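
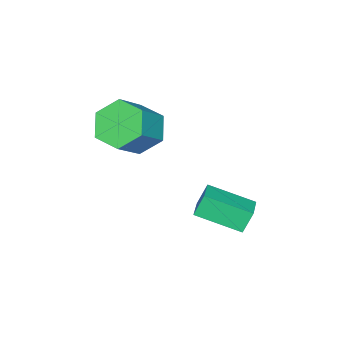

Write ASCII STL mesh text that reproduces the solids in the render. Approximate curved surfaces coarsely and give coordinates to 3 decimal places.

solid 
facet normal -0.853 -0.457 -0.250
outer loop
vertex -2.608 -0.877 -2.509
vertex -3.238 0.615 -3.086
vertex -2.267 -1.056 -3.344
endloop
endfacet
facet normal 0.367 -0.868 0.336
outer loop
vertex -1.482 -0.635 -3.114
vertex -2.608 -0.877 -2.509
vertex -2.267 -1.056 -3.344
endloop
endfacet
facet normal -0.853 -0.457 -0.250
outer loop
vertex -2.267 -1.056 -3.344
vertex -3.238 0.615 -3.086
vertex -2.897 0.436 -3.922
endloop
endfacet
facet normal 0.371 -0.195 -0.908
outer loop
vertex -2.897 0.436 -3.922
vertex -1.482 -0.635 -3.114
vertex -2.267 -1.056 -3.344
endloop
endfacet
facet normal -0.371 0.195 0.908
outer loop
vertex -2.608 -0.877 -2.509
vertex -2.453 1.036 -2.856
vertex -3.238 0.615 -3.086
endloop
endfacet
facet normal 0.367 -0.868 0.335
outer loop
vertex -1.823 -0.456 -2.278
vertex -2.608 -0.877 -2.509
vertex -1.482 -0.635 -3.114
endloop
endfacet
facet normal -0.372 0.195 0.908
outer loop
vertex -1.823 -0.456 -2.278
vertex -2.453 1.036 -2.856
vertex -2.608 -0.877 -2.509
endloop
endfacet
facet normal -0.367 0.868 -0.335
outer loop
vertex -3.238 0.615 -3.086
vertex -2.453 1.036 -2.856
vertex -2.897 0.436 -3.922
endloop
endfacet
facet normal 0.371 -0.194 -0.908
outer loop
vertex -2.112 0.857 -3.691
vertex -1.482 -0.635 -3.114
vertex -2.897 0.436 -3.922
endloop
endfacet
facet normal -0.367 0.868 -0.336
outer loop
vertex -2.897 0.436 -3.922
vertex -2.453 1.036 -2.856
vertex -2.112 0.857 -3.691
endloop
endfacet
facet normal 0.853 0.457 0.250
outer loop
vertex -2.112 0.857 -3.691
vertex -1.823 -0.456 -2.278
vertex -1.482 -0.635 -3.114
endloop
endfacet
facet normal 0.853 0.457 0.250
outer loop
vertex -2.453 1.036 -2.856
vertex -1.823 -0.456 -2.278
vertex -2.112 0.857 -3.691
endloop
endfacet
facet normal -0.731 0.008 -0.683
outer loop
vertex -1.252 -2.608 -0.839
vertex -1.845 -3.024 -0.209
vertex -1.79 -2.067 -0.257
endloop
endfacet
facet normal 0.390 0.826 -0.407
outer loop
vertex -1.252 -2.608 -0.839
vertex -1.79 -2.067 -0.257
vertex -0.141 -2.621 0.199
endloop
endfacet
facet normal 0.390 0.825 -0.408
outer loop
vertex -0.141 -2.621 0.199
vertex -1.79 -2.067 -0.257
vertex -0.679 -2.079 0.781
endloop
endfacet
facet normal 0.730 -0.008 0.683
outer loop
vertex -0.141 -2.621 0.199
vertex -0.679 -2.079 0.781
vertex -0.735 -3.036 0.829
endloop
endfacet
facet normal -0.731 0.008 -0.683
outer loop
vertex -1.79 -2.067 -0.257
vertex -1.845 -3.024 -0.209
vertex -2.383 -2.482 0.373
endloop
endfacet
facet normal -0.290 0.902 0.321
outer loop
vertex -1.79 -2.067 -0.257
vertex -2.383 -2.482 0.373
vertex -0.679 -2.079 0.781
endloop
endfacet
facet normal -0.290 0.901 0.322
outer loop
vertex -0.679 -2.079 0.781
vertex -2.383 -2.482 0.373
vertex -1.272 -2.495 1.411
endloop
endfacet
facet normal 0.731 -0.009 0.682
outer loop
vertex -0.679 -2.079 0.781
vertex -1.272 -2.495 1.411
vertex -0.735 -3.036 0.829
endloop
endfacet
facet normal -0.730 0.008 -0.683
outer loop
vertex -2.383 -2.482 0.373
vertex -1.845 -3.024 -0.209
vertex -2.439 -3.439 0.421
endloop
endfacet
facet normal -0.680 0.076 0.729
outer loop
vertex -2.383 -2.482 0.373
vertex -2.439 -3.439 0.421
vertex -1.272 -2.495 1.411
endloop
endfacet
facet normal -0.680 0.076 0.729
outer loop
vertex -1.272 -2.495 1.411
vertex -2.439 -3.439 0.421
vertex -1.328 -3.452 1.459
endloop
endfacet
facet normal 0.731 -0.009 0.682
outer loop
vertex -1.272 -2.495 1.411
vertex -1.328 -3.452 1.459
vertex -0.735 -3.036 0.829
endloop
endfacet
facet normal -0.730 0.008 -0.683
outer loop
vertex -2.439 -3.439 0.421
vertex -1.845 -3.024 -0.209
vertex -1.901 -3.981 -0.161
endloop
endfacet
facet normal -0.391 -0.825 0.408
outer loop
vertex -2.439 -3.439 0.421
vertex -1.901 -3.981 -0.161
vertex -1.328 -3.452 1.459
endloop
endfacet
facet normal -0.390 -0.826 0.408
outer loop
vertex -1.328 -3.452 1.459
vertex -1.901 -3.981 -0.161
vertex -0.79 -3.993 0.877
endloop
endfacet
facet normal 0.731 -0.008 0.683
outer loop
vertex -1.328 -3.452 1.459
vertex -0.79 -3.993 0.877
vertex -0.735 -3.036 0.829
endloop
endfacet
facet normal -0.731 0.009 -0.682
outer loop
vertex -1.901 -3.981 -0.161
vertex -1.845 -3.024 -0.209
vertex -1.308 -3.565 -0.791
endloop
endfacet
facet normal 0.291 -0.901 -0.322
outer loop
vertex -1.901 -3.981 -0.161
vertex -1.308 -3.565 -0.791
vertex -0.79 -3.993 0.877
endloop
endfacet
facet normal 0.290 -0.902 -0.321
outer loop
vertex -0.79 -3.993 0.877
vertex -1.308 -3.565 -0.791
vertex -0.197 -3.578 0.247
endloop
endfacet
facet normal 0.731 -0.008 0.683
outer loop
vertex -0.79 -3.993 0.877
vertex -0.197 -3.578 0.247
vertex -0.735 -3.036 0.829
endloop
endfacet
facet normal -0.731 0.009 -0.682
outer loop
vertex -1.308 -3.565 -0.791
vertex -1.845 -3.024 -0.209
vertex -1.252 -2.608 -0.839
endloop
endfacet
facet normal 0.680 -0.076 -0.729
outer loop
vertex -1.308 -3.565 -0.791
vertex -1.252 -2.608 -0.839
vertex -0.197 -3.578 0.247
endloop
endfacet
facet normal 0.680 -0.076 -0.729
outer loop
vertex -0.197 -3.578 0.247
vertex -1.252 -2.608 -0.839
vertex -0.141 -2.621 0.199
endloop
endfacet
facet normal 0.730 -0.008 0.683
outer loop
vertex -0.197 -3.578 0.247
vertex -0.141 -2.621 0.199
vertex -0.735 -3.036 0.829
endloop
endfacet

endsolid


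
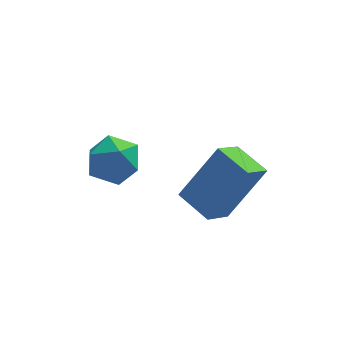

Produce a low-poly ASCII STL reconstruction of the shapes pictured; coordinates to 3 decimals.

solid 
facet normal 0.381 0.156 0.911
outer loop
vertex 0.632 3.622 0.13
vertex 0.842 2.799 0.183
vertex 1.394 3.359 -0.144
endloop
endfacet
facet normal 0.439 0.741 0.508
outer loop
vertex 0.632 3.622 0.13
vertex 1.394 3.359 -0.144
vertex 0.952 3.93 -0.596
endloop
endfacet
facet normal -0.216 0.929 0.299
outer loop
vertex 0.632 3.622 0.13
vertex 0.952 3.93 -0.596
vertex 0.128 3.723 -0.549
endloop
endfacet
facet normal -0.678 0.461 0.572
outer loop
vertex 0.632 3.622 0.13
vertex 0.128 3.723 -0.549
vertex 0.059 3.023 -0.067
endloop
endfacet
facet normal -0.309 -0.018 0.951
outer loop
vertex 0.632 3.622 0.13
vertex 0.059 3.023 -0.067
vertex 0.842 2.799 0.183
endloop
endfacet
facet normal 0.816 0.573 -0.074
outer loop
vertex 0.952 3.93 -0.596
vertex 1.394 3.359 -0.144
vertex 1.361 3.297 -0.993
endloop
endfacet
facet normal 0.724 -0.376 0.579
outer loop
vertex 1.394 3.359 -0.144
vertex 0.842 2.799 0.183
vertex 1.292 2.597 -0.511
endloop
endfacet
facet normal -0.393 -0.657 0.643
outer loop
vertex 0.842 2.799 0.183
vertex 0.059 3.023 -0.067
vertex 0.468 2.39 -0.464
endloop
endfacet
facet normal -0.993 0.118 0.030
outer loop
vertex 0.059 3.023 -0.067
vertex 0.128 3.723 -0.549
vertex 0.026 2.961 -0.916
endloop
endfacet
facet normal -0.244 0.877 -0.414
outer loop
vertex 0.128 3.723 -0.549
vertex 0.952 3.93 -0.596
vertex 0.578 3.521 -1.243
endloop
endfacet
facet normal 0.678 -0.461 -0.572
outer loop
vertex 0.788 2.698 -1.19
vertex 1.361 3.297 -0.993
vertex 1.292 2.597 -0.511
endloop
endfacet
facet normal 0.216 -0.929 -0.299
outer loop
vertex 0.788 2.698 -1.19
vertex 1.292 2.597 -0.511
vertex 0.468 2.39 -0.464
endloop
endfacet
facet normal -0.439 -0.741 -0.508
outer loop
vertex 0.788 2.698 -1.19
vertex 0.468 2.39 -0.464
vertex 0.026 2.961 -0.916
endloop
endfacet
facet normal -0.381 -0.156 -0.911
outer loop
vertex 0.788 2.698 -1.19
vertex 0.026 2.961 -0.916
vertex 0.578 3.521 -1.243
endloop
endfacet
facet normal 0.309 0.018 -0.951
outer loop
vertex 0.788 2.698 -1.19
vertex 0.578 3.521 -1.243
vertex 1.361 3.297 -0.993
endloop
endfacet
facet normal 0.993 -0.118 -0.030
outer loop
vertex 1.292 2.597 -0.511
vertex 1.361 3.297 -0.993
vertex 1.394 3.359 -0.144
endloop
endfacet
facet normal 0.244 -0.877 0.414
outer loop
vertex 0.468 2.39 -0.464
vertex 1.292 2.597 -0.511
vertex 0.842 2.799 0.183
endloop
endfacet
facet normal -0.816 -0.573 0.074
outer loop
vertex 0.026 2.961 -0.916
vertex 0.468 2.39 -0.464
vertex 0.059 3.023 -0.067
endloop
endfacet
facet normal -0.724 0.376 -0.579
outer loop
vertex 0.578 3.521 -1.243
vertex 0.026 2.961 -0.916
vertex 0.128 3.723 -0.549
endloop
endfacet
facet normal 0.393 0.657 -0.643
outer loop
vertex 1.361 3.297 -0.993
vertex 0.578 3.521 -1.243
vertex 0.952 3.93 -0.596
endloop
endfacet
facet normal -0.572 -0.182 -0.800
outer loop
vertex 2.732 -0.218 0.018
vertex 2.112 0.671 0.259
vertex 3.351 0.371 -0.558
endloop
endfacet
facet normal 0.559 -0.800 -0.217
outer loop
vertex 4.408 0.709 0.921
vertex 2.732 -0.218 0.018
vertex 3.351 0.371 -0.558
endloop
endfacet
facet normal -0.572 -0.184 -0.800
outer loop
vertex 3.351 0.371 -0.558
vertex 2.112 0.671 0.259
vertex 2.73 1.259 -0.318
endloop
endfacet
facet normal 0.600 0.571 -0.560
outer loop
vertex 2.73 1.259 -0.318
vertex 4.408 0.709 0.921
vertex 3.351 0.371 -0.558
endloop
endfacet
facet normal -0.601 -0.571 0.560
outer loop
vertex 2.732 -0.218 0.018
vertex 3.169 1.009 1.738
vertex 2.112 0.671 0.259
endloop
endfacet
facet normal 0.559 -0.800 -0.216
outer loop
vertex 3.79 0.121 1.498
vertex 2.732 -0.218 0.018
vertex 4.408 0.709 0.921
endloop
endfacet
facet normal -0.600 -0.571 0.560
outer loop
vertex 3.79 0.121 1.498
vertex 3.169 1.009 1.738
vertex 2.732 -0.218 0.018
endloop
endfacet
facet normal -0.559 0.800 0.217
outer loop
vertex 2.112 0.671 0.259
vertex 3.169 1.009 1.738
vertex 2.73 1.259 -0.318
endloop
endfacet
facet normal 0.601 0.571 -0.560
outer loop
vertex 3.788 1.598 1.162
vertex 4.408 0.709 0.921
vertex 2.73 1.259 -0.318
endloop
endfacet
facet normal -0.560 0.800 0.217
outer loop
vertex 2.73 1.259 -0.318
vertex 3.169 1.009 1.738
vertex 3.788 1.598 1.162
endloop
endfacet
facet normal 0.573 0.183 0.799
outer loop
vertex 3.788 1.598 1.162
vertex 3.79 0.121 1.498
vertex 4.408 0.709 0.921
endloop
endfacet
facet normal 0.571 0.183 0.800
outer loop
vertex 3.169 1.009 1.738
vertex 3.79 0.121 1.498
vertex 3.788 1.598 1.162
endloop
endfacet

endsolid


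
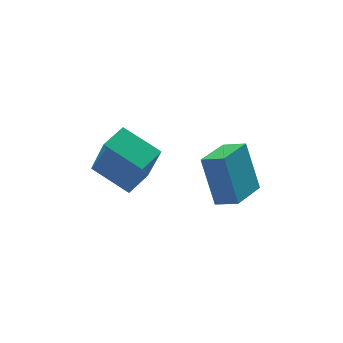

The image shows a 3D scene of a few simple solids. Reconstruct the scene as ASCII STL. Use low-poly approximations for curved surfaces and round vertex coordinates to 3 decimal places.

solid 
facet normal -0.785 -0.572 0.240
outer loop
vertex -1.078 -1.855 4.86
vertex -1.676 -1.196 4.474
vertex -0.945 -2.802 3.035
endloop
endfacet
facet normal 0.617 -0.679 0.398
outer loop
vertex 0.396 -1.824 2.626
vertex -1.078 -1.855 4.86
vertex -0.945 -2.802 3.035
endloop
endfacet
facet normal -0.785 -0.572 0.240
outer loop
vertex -0.945 -2.802 3.035
vertex -1.676 -1.196 4.474
vertex -1.543 -2.143 2.65
endloop
endfacet
facet normal 0.065 -0.459 -0.886
outer loop
vertex -1.543 -2.143 2.65
vertex 0.396 -1.824 2.626
vertex -0.945 -2.802 3.035
endloop
endfacet
facet normal -0.065 0.460 0.886
outer loop
vertex -1.078 -1.855 4.86
vertex -0.335 -0.218 4.065
vertex -1.676 -1.196 4.474
endloop
endfacet
facet normal 0.617 -0.679 0.398
outer loop
vertex 0.263 -0.877 4.45
vertex -1.078 -1.855 4.86
vertex 0.396 -1.824 2.626
endloop
endfacet
facet normal -0.064 0.459 0.886
outer loop
vertex 0.263 -0.877 4.45
vertex -0.335 -0.218 4.065
vertex -1.078 -1.855 4.86
endloop
endfacet
facet normal -0.617 0.679 -0.398
outer loop
vertex -1.676 -1.196 4.474
vertex -0.335 -0.218 4.065
vertex -1.543 -2.143 2.65
endloop
endfacet
facet normal 0.065 -0.460 -0.886
outer loop
vertex -0.202 -1.165 2.24
vertex 0.396 -1.824 2.626
vertex -1.543 -2.143 2.65
endloop
endfacet
facet normal -0.617 0.679 -0.397
outer loop
vertex -1.543 -2.143 2.65
vertex -0.335 -0.218 4.065
vertex -0.202 -1.165 2.24
endloop
endfacet
facet normal 0.785 0.572 -0.240
outer loop
vertex -0.202 -1.165 2.24
vertex 0.263 -0.877 4.45
vertex 0.396 -1.824 2.626
endloop
endfacet
facet normal 0.785 0.572 -0.240
outer loop
vertex -0.335 -0.218 4.065
vertex 0.263 -0.877 4.45
vertex -0.202 -1.165 2.24
endloop
endfacet
facet normal -0.521 0.772 0.364
outer loop
vertex -4.16 1.893 3.76
vertex -3.126 2.524 3.902
vertex -4.372 2.686 1.773
endloop
endfacet
facet normal -0.848 -0.517 -0.116
outer loop
vertex -3.434 1.296 1.118
vertex -4.16 1.893 3.76
vertex -4.372 2.686 1.773
endloop
endfacet
facet normal -0.521 0.772 0.364
outer loop
vertex -4.372 2.686 1.773
vertex -3.126 2.524 3.902
vertex -3.338 3.317 1.914
endloop
endfacet
facet normal -0.099 0.369 -0.924
outer loop
vertex -3.338 3.317 1.914
vertex -3.434 1.296 1.118
vertex -4.372 2.686 1.773
endloop
endfacet
facet normal 0.098 -0.369 0.924
outer loop
vertex -4.16 1.893 3.76
vertex -2.188 1.134 3.247
vertex -3.126 2.524 3.902
endloop
endfacet
facet normal -0.848 -0.518 -0.116
outer loop
vertex -3.222 0.503 3.106
vertex -4.16 1.893 3.76
vertex -3.434 1.296 1.118
endloop
endfacet
facet normal 0.099 -0.368 0.924
outer loop
vertex -3.222 0.503 3.106
vertex -2.188 1.134 3.247
vertex -4.16 1.893 3.76
endloop
endfacet
facet normal 0.848 0.517 0.116
outer loop
vertex -3.126 2.524 3.902
vertex -2.188 1.134 3.247
vertex -3.338 3.317 1.914
endloop
endfacet
facet normal -0.098 0.369 -0.924
outer loop
vertex -2.4 1.927 1.26
vertex -3.434 1.296 1.118
vertex -3.338 3.317 1.914
endloop
endfacet
facet normal 0.848 0.517 0.116
outer loop
vertex -3.338 3.317 1.914
vertex -2.188 1.134 3.247
vertex -2.4 1.927 1.26
endloop
endfacet
facet normal 0.521 -0.772 -0.364
outer loop
vertex -2.4 1.927 1.26
vertex -3.222 0.503 3.106
vertex -3.434 1.296 1.118
endloop
endfacet
facet normal 0.521 -0.772 -0.364
outer loop
vertex -2.188 1.134 3.247
vertex -3.222 0.503 3.106
vertex -2.4 1.927 1.26
endloop
endfacet

endsolid


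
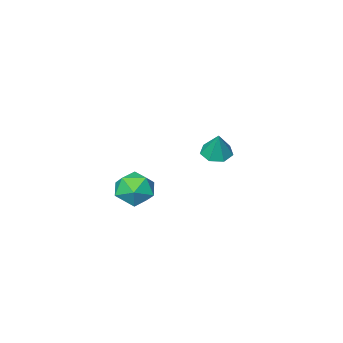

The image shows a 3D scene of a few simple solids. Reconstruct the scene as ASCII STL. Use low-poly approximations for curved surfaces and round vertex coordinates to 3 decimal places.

solid 
facet normal 0.231 0.945 -0.231
outer loop
vertex 3.316 3.53 1.198
vertex 2.378 3.932 1.904
vertex 3.505 3.777 2.399
endloop
endfacet
facet normal 0.813 0.532 -0.237
outer loop
vertex 3.316 3.53 1.198
vertex 3.505 3.777 2.399
vertex 4.015 2.769 1.885
endloop
endfacet
facet normal 0.705 0.008 -0.709
outer loop
vertex 3.316 3.53 1.198
vertex 4.015 2.769 1.885
vertex 3.203 2.301 1.072
endloop
endfacet
facet normal 0.057 0.097 -0.994
outer loop
vertex 3.316 3.53 1.198
vertex 3.203 2.301 1.072
vertex 2.191 3.019 1.084
endloop
endfacet
facet normal -0.236 0.676 -0.698
outer loop
vertex 3.316 3.53 1.198
vertex 2.191 3.019 1.084
vertex 2.378 3.932 1.904
endloop
endfacet
facet normal 0.881 0.238 0.409
outer loop
vertex 4.015 2.769 1.885
vertex 3.505 3.777 2.399
vertex 3.509 2.701 3.016
endloop
endfacet
facet normal -0.060 0.906 0.420
outer loop
vertex 3.505 3.777 2.399
vertex 2.378 3.932 1.904
vertex 2.497 3.419 3.028
endloop
endfacet
facet normal -0.816 0.470 -0.337
outer loop
vertex 2.378 3.932 1.904
vertex 2.191 3.019 1.084
vertex 1.685 2.951 2.215
endloop
endfacet
facet normal -0.342 -0.468 -0.815
outer loop
vertex 2.191 3.019 1.084
vertex 3.203 2.301 1.072
vertex 2.195 1.943 1.701
endloop
endfacet
facet normal 0.707 -0.612 -0.354
outer loop
vertex 3.203 2.301 1.072
vertex 4.015 2.769 1.885
vertex 3.322 1.788 2.196
endloop
endfacet
facet normal -0.057 -0.097 0.994
outer loop
vertex 2.384 2.19 2.902
vertex 3.509 2.701 3.016
vertex 2.497 3.419 3.028
endloop
endfacet
facet normal -0.705 -0.008 0.709
outer loop
vertex 2.384 2.19 2.902
vertex 2.497 3.419 3.028
vertex 1.685 2.951 2.215
endloop
endfacet
facet normal -0.813 -0.532 0.237
outer loop
vertex 2.384 2.19 2.902
vertex 1.685 2.951 2.215
vertex 2.195 1.943 1.701
endloop
endfacet
facet normal -0.231 -0.945 0.231
outer loop
vertex 2.384 2.19 2.902
vertex 2.195 1.943 1.701
vertex 3.322 1.788 2.196
endloop
endfacet
facet normal 0.236 -0.676 0.698
outer loop
vertex 2.384 2.19 2.902
vertex 3.322 1.788 2.196
vertex 3.509 2.701 3.016
endloop
endfacet
facet normal 0.342 0.468 0.815
outer loop
vertex 2.497 3.419 3.028
vertex 3.509 2.701 3.016
vertex 3.505 3.777 2.399
endloop
endfacet
facet normal -0.707 0.612 0.354
outer loop
vertex 1.685 2.951 2.215
vertex 2.497 3.419 3.028
vertex 2.378 3.932 1.904
endloop
endfacet
facet normal -0.881 -0.238 -0.409
outer loop
vertex 2.195 1.943 1.701
vertex 1.685 2.951 2.215
vertex 2.191 3.019 1.084
endloop
endfacet
facet normal 0.060 -0.906 -0.420
outer loop
vertex 3.322 1.788 2.196
vertex 2.195 1.943 1.701
vertex 3.203 2.301 1.072
endloop
endfacet
facet normal 0.816 -0.470 0.337
outer loop
vertex 3.509 2.701 3.016
vertex 3.322 1.788 2.196
vertex 4.015 2.769 1.885
endloop
endfacet
facet normal -0.177 -0.339 -0.924
outer loop
vertex -3.195 1.11 1.518
vertex -3.994 0.715 1.816
vertex -3.861 1.58 1.473
endloop
endfacet
facet normal 0.573 0.817 0.064
outer loop
vertex -3.195 1.11 1.518
vertex -3.861 1.58 1.473
vertex -3.686 1.305 3.424
endloop
endfacet
facet normal -0.178 -0.339 -0.924
outer loop
vertex -3.861 1.58 1.473
vertex -3.994 0.715 1.816
vertex -4.627 1.399 1.687
endloop
endfacet
facet normal -0.186 0.970 0.154
outer loop
vertex -3.861 1.58 1.473
vertex -4.627 1.399 1.687
vertex -3.686 1.305 3.424
endloop
endfacet
facet normal -0.178 -0.339 -0.924
outer loop
vertex -4.627 1.399 1.687
vertex -3.994 0.715 1.816
vertex -4.917 0.703 1.998
endloop
endfacet
facet normal -0.747 0.505 0.432
outer loop
vertex -4.627 1.399 1.687
vertex -4.917 0.703 1.998
vertex -3.686 1.305 3.424
endloop
endfacet
facet normal -0.178 -0.339 -0.924
outer loop
vertex -4.917 0.703 1.998
vertex -3.994 0.715 1.816
vertex -4.512 0.016 2.172
endloop
endfacet
facet normal -0.687 -0.230 0.690
outer loop
vertex -4.917 0.703 1.998
vertex -4.512 0.016 2.172
vertex -3.686 1.305 3.424
endloop
endfacet
facet normal -0.178 -0.339 -0.924
outer loop
vertex -4.512 0.016 2.172
vertex -3.994 0.715 1.816
vertex -3.718 -0.144 2.078
endloop
endfacet
facet normal -0.050 -0.679 0.732
outer loop
vertex -4.512 0.016 2.172
vertex -3.718 -0.144 2.078
vertex -3.686 1.305 3.424
endloop
endfacet
facet normal -0.177 -0.339 -0.924
outer loop
vertex -3.718 -0.144 2.078
vertex -3.994 0.715 1.816
vertex -3.132 0.343 1.787
endloop
endfacet
facet normal 0.682 -0.506 0.528
outer loop
vertex -3.718 -0.144 2.078
vertex -3.132 0.343 1.787
vertex -3.686 1.305 3.424
endloop
endfacet
facet normal -0.177 -0.339 -0.924
outer loop
vertex -3.132 0.343 1.787
vertex -3.994 0.715 1.816
vertex -3.195 1.11 1.518
endloop
endfacet
facet normal 0.960 0.160 0.231
outer loop
vertex -3.132 0.343 1.787
vertex -3.195 1.11 1.518
vertex -3.686 1.305 3.424
endloop
endfacet

endsolid


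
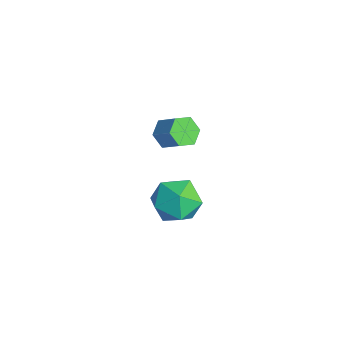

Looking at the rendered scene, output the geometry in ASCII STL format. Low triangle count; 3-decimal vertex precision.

solid 
facet normal -0.697 -0.373 -0.612
outer loop
vertex -3.778 -0.152 -3.064
vertex -4.124 -0.421 -2.506
vertex -4.274 0.234 -2.734
endloop
endfacet
facet normal 0.159 0.752 -0.640
outer loop
vertex -3.778 -0.152 -3.064
vertex -4.274 0.234 -2.734
vertex -2.99 0.271 -2.372
endloop
endfacet
facet normal 0.159 0.752 -0.640
outer loop
vertex -2.99 0.271 -2.372
vertex -4.274 0.234 -2.734
vertex -3.487 0.656 -2.043
endloop
endfacet
facet normal 0.696 0.375 0.613
outer loop
vertex -2.99 0.271 -2.372
vertex -3.487 0.656 -2.043
vertex -3.336 0.001 -1.814
endloop
endfacet
facet normal -0.697 -0.373 -0.613
outer loop
vertex -4.274 0.234 -2.734
vertex -4.124 -0.421 -2.506
vertex -4.62 -0.036 -2.176
endloop
endfacet
facet normal -0.527 0.846 0.083
outer loop
vertex -4.274 0.234 -2.734
vertex -4.62 -0.036 -2.176
vertex -3.487 0.656 -2.043
endloop
endfacet
facet normal -0.526 0.846 0.081
outer loop
vertex -3.487 0.656 -2.043
vertex -4.62 -0.036 -2.176
vertex -3.833 0.387 -1.484
endloop
endfacet
facet normal 0.697 0.374 0.612
outer loop
vertex -3.487 0.656 -2.043
vertex -3.833 0.387 -1.484
vertex -3.336 0.001 -1.814
endloop
endfacet
facet normal -0.697 -0.373 -0.613
outer loop
vertex -4.62 -0.036 -2.176
vertex -4.124 -0.421 -2.506
vertex -4.47 -0.691 -1.948
endloop
endfacet
facet normal -0.685 0.094 0.722
outer loop
vertex -4.62 -0.036 -2.176
vertex -4.47 -0.691 -1.948
vertex -3.833 0.387 -1.484
endloop
endfacet
facet normal -0.685 0.094 0.723
outer loop
vertex -3.833 0.387 -1.484
vertex -4.47 -0.691 -1.948
vertex -3.682 -0.268 -1.256
endloop
endfacet
facet normal 0.697 0.374 0.612
outer loop
vertex -3.833 0.387 -1.484
vertex -3.682 -0.268 -1.256
vertex -3.336 0.001 -1.814
endloop
endfacet
facet normal -0.696 -0.375 -0.613
outer loop
vertex -4.47 -0.691 -1.948
vertex -4.124 -0.421 -2.506
vertex -3.973 -1.076 -2.277
endloop
endfacet
facet normal -0.159 -0.752 0.640
outer loop
vertex -4.47 -0.691 -1.948
vertex -3.973 -1.076 -2.277
vertex -3.682 -0.268 -1.256
endloop
endfacet
facet normal -0.159 -0.752 0.640
outer loop
vertex -3.682 -0.268 -1.256
vertex -3.973 -1.076 -2.277
vertex -3.186 -0.654 -1.586
endloop
endfacet
facet normal 0.697 0.373 0.612
outer loop
vertex -3.682 -0.268 -1.256
vertex -3.186 -0.654 -1.586
vertex -3.336 0.001 -1.814
endloop
endfacet
facet normal -0.697 -0.374 -0.612
outer loop
vertex -3.973 -1.076 -2.277
vertex -4.124 -0.421 -2.506
vertex -3.627 -0.807 -2.836
endloop
endfacet
facet normal 0.526 -0.847 -0.082
outer loop
vertex -3.973 -1.076 -2.277
vertex -3.627 -0.807 -2.836
vertex -3.186 -0.654 -1.586
endloop
endfacet
facet normal 0.527 -0.846 -0.082
outer loop
vertex -3.186 -0.654 -1.586
vertex -3.627 -0.807 -2.836
vertex -2.84 -0.384 -2.144
endloop
endfacet
facet normal 0.697 0.373 0.613
outer loop
vertex -3.186 -0.654 -1.586
vertex -2.84 -0.384 -2.144
vertex -3.336 0.001 -1.814
endloop
endfacet
facet normal -0.697 -0.374 -0.612
outer loop
vertex -3.627 -0.807 -2.836
vertex -4.124 -0.421 -2.506
vertex -3.778 -0.152 -3.064
endloop
endfacet
facet normal 0.685 -0.093 -0.722
outer loop
vertex -3.627 -0.807 -2.836
vertex -3.778 -0.152 -3.064
vertex -2.84 -0.384 -2.144
endloop
endfacet
facet normal 0.685 -0.095 -0.722
outer loop
vertex -2.84 -0.384 -2.144
vertex -3.778 -0.152 -3.064
vertex -2.99 0.271 -2.372
endloop
endfacet
facet normal 0.697 0.373 0.613
outer loop
vertex -2.84 -0.384 -2.144
vertex -2.99 0.271 -2.372
vertex -3.336 0.001 -1.814
endloop
endfacet
facet normal -0.837 -0.451 0.309
outer loop
vertex -0.438 -1.447 -1.775
vertex -0.061 -2.38 -2.116
vertex 0.134 -2.06 -1.122
endloop
endfacet
facet normal -0.689 0.118 0.715
outer loop
vertex -0.438 -1.447 -1.775
vertex 0.134 -2.06 -1.122
vertex 0.294 -1.01 -1.141
endloop
endfacet
facet normal -0.663 0.690 0.290
outer loop
vertex -0.438 -1.447 -1.775
vertex 0.294 -1.01 -1.141
vertex 0.197 -0.681 -2.147
endloop
endfacet
facet normal -0.795 0.475 -0.378
outer loop
vertex -0.438 -1.447 -1.775
vertex 0.197 -0.681 -2.147
vertex -0.023 -1.528 -2.749
endloop
endfacet
facet normal -0.902 -0.231 -0.365
outer loop
vertex -0.438 -1.447 -1.775
vertex -0.023 -1.528 -2.749
vertex -0.061 -2.38 -2.116
endloop
endfacet
facet normal -0.041 0.024 0.999
outer loop
vertex 0.294 -1.01 -1.141
vertex 0.134 -2.06 -1.122
vertex 1.123 -1.672 -1.091
endloop
endfacet
facet normal -0.280 -0.896 0.344
outer loop
vertex 0.134 -2.06 -1.122
vertex -0.061 -2.38 -2.116
vertex 0.903 -2.519 -1.693
endloop
endfacet
facet normal -0.385 -0.539 -0.749
outer loop
vertex -0.061 -2.38 -2.116
vertex -0.023 -1.528 -2.749
vertex 0.806 -2.19 -2.699
endloop
endfacet
facet normal -0.212 0.602 -0.770
outer loop
vertex -0.023 -1.528 -2.749
vertex 0.197 -0.681 -2.147
vertex 0.966 -1.14 -2.718
endloop
endfacet
facet normal 0.001 0.950 0.311
outer loop
vertex 0.197 -0.681 -2.147
vertex 0.294 -1.01 -1.141
vertex 1.161 -0.82 -1.724
endloop
endfacet
facet normal 0.795 -0.475 0.378
outer loop
vertex 1.538 -1.753 -2.065
vertex 1.123 -1.672 -1.091
vertex 0.903 -2.519 -1.693
endloop
endfacet
facet normal 0.663 -0.690 -0.290
outer loop
vertex 1.538 -1.753 -2.065
vertex 0.903 -2.519 -1.693
vertex 0.806 -2.19 -2.699
endloop
endfacet
facet normal 0.689 -0.118 -0.715
outer loop
vertex 1.538 -1.753 -2.065
vertex 0.806 -2.19 -2.699
vertex 0.966 -1.14 -2.718
endloop
endfacet
facet normal 0.837 0.451 -0.309
outer loop
vertex 1.538 -1.753 -2.065
vertex 0.966 -1.14 -2.718
vertex 1.161 -0.82 -1.724
endloop
endfacet
facet normal 0.902 0.231 0.365
outer loop
vertex 1.538 -1.753 -2.065
vertex 1.161 -0.82 -1.724
vertex 1.123 -1.672 -1.091
endloop
endfacet
facet normal 0.212 -0.602 0.770
outer loop
vertex 0.903 -2.519 -1.693
vertex 1.123 -1.672 -1.091
vertex 0.134 -2.06 -1.122
endloop
endfacet
facet normal -0.001 -0.950 -0.311
outer loop
vertex 0.806 -2.19 -2.699
vertex 0.903 -2.519 -1.693
vertex -0.061 -2.38 -2.116
endloop
endfacet
facet normal 0.041 -0.024 -0.999
outer loop
vertex 0.966 -1.14 -2.718
vertex 0.806 -2.19 -2.699
vertex -0.023 -1.528 -2.749
endloop
endfacet
facet normal 0.280 0.896 -0.344
outer loop
vertex 1.161 -0.82 -1.724
vertex 0.966 -1.14 -2.718
vertex 0.197 -0.681 -2.147
endloop
endfacet
facet normal 0.385 0.539 0.749
outer loop
vertex 1.123 -1.672 -1.091
vertex 1.161 -0.82 -1.724
vertex 0.294 -1.01 -1.141
endloop
endfacet

endsolid


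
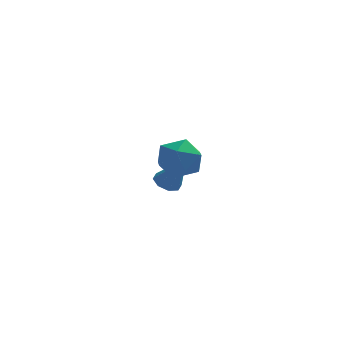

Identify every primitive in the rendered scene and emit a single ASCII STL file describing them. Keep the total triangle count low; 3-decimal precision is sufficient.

solid 
facet normal -0.430 0.253 -0.866
outer loop
vertex -1.092 3.544 -4.209
vertex -1.73 3.394 -3.936
vertex -1.322 3.974 -3.969
endloop
endfacet
facet normal 0.892 0.450 0.049
outer loop
vertex -1.092 3.544 -4.209
vertex -1.322 3.974 -3.969
vertex -0.87 2.886 -2.204
endloop
endfacet
facet normal -0.430 0.253 -0.866
outer loop
vertex -1.322 3.974 -3.969
vertex -1.73 3.394 -3.936
vertex -1.79 4.065 -3.71
endloop
endfacet
facet normal 0.387 0.826 0.410
outer loop
vertex -1.322 3.974 -3.969
vertex -1.79 4.065 -3.71
vertex -0.87 2.886 -2.204
endloop
endfacet
facet normal -0.430 0.253 -0.867
outer loop
vertex -1.79 4.065 -3.71
vertex -1.73 3.394 -3.936
vertex -2.224 3.763 -3.583
endloop
endfacet
facet normal -0.267 0.673 0.690
outer loop
vertex -1.79 4.065 -3.71
vertex -2.224 3.763 -3.583
vertex -0.87 2.886 -2.204
endloop
endfacet
facet normal -0.430 0.253 -0.867
outer loop
vertex -2.224 3.763 -3.583
vertex -1.73 3.394 -3.936
vertex -2.368 3.245 -3.663
endloop
endfacet
facet normal -0.686 0.079 0.724
outer loop
vertex -2.224 3.763 -3.583
vertex -2.368 3.245 -3.663
vertex -0.87 2.886 -2.204
endloop
endfacet
facet normal -0.430 0.254 -0.866
outer loop
vertex -2.368 3.245 -3.663
vertex -1.73 3.394 -3.936
vertex -2.139 2.815 -3.903
endloop
endfacet
facet normal -0.624 -0.607 0.492
outer loop
vertex -2.368 3.245 -3.663
vertex -2.139 2.815 -3.903
vertex -0.87 2.886 -2.204
endloop
endfacet
facet normal -0.431 0.255 -0.866
outer loop
vertex -2.139 2.815 -3.903
vertex -1.73 3.394 -3.936
vertex -1.67 2.724 -4.163
endloop
endfacet
facet normal -0.119 -0.984 0.130
outer loop
vertex -2.139 2.815 -3.903
vertex -1.67 2.724 -4.163
vertex -0.87 2.886 -2.204
endloop
endfacet
facet normal -0.430 0.255 -0.866
outer loop
vertex -1.67 2.724 -4.163
vertex -1.73 3.394 -3.936
vertex -1.237 3.026 -4.289
endloop
endfacet
facet normal 0.536 -0.831 -0.150
outer loop
vertex -1.67 2.724 -4.163
vertex -1.237 3.026 -4.289
vertex -0.87 2.886 -2.204
endloop
endfacet
facet normal -0.430 0.254 -0.866
outer loop
vertex -1.237 3.026 -4.289
vertex -1.73 3.394 -3.936
vertex -1.092 3.544 -4.209
endloop
endfacet
facet normal 0.954 -0.239 -0.184
outer loop
vertex -1.237 3.026 -4.289
vertex -1.092 3.544 -4.209
vertex -0.87 2.886 -2.204
endloop
endfacet
facet normal 0.293 0.941 -0.170
outer loop
vertex -1.075 -1.379 -0.609
vertex -1.398 -1.093 0.419
vertex -0.357 -1.45 0.24
endloop
endfacet
facet normal 0.690 0.479 -0.543
outer loop
vertex -1.075 -1.379 -0.609
vertex -0.357 -1.45 0.24
vertex -0.396 -2.26 -0.524
endloop
endfacet
facet normal 0.253 0.102 -0.962
outer loop
vertex -1.075 -1.379 -0.609
vertex -0.396 -2.26 -0.524
vertex -1.462 -2.404 -0.819
endloop
endfacet
facet normal -0.415 0.330 -0.848
outer loop
vertex -1.075 -1.379 -0.609
vertex -1.462 -2.404 -0.819
vertex -2.08 -1.683 -0.236
endloop
endfacet
facet normal -0.390 0.848 -0.358
outer loop
vertex -1.075 -1.379 -0.609
vertex -2.08 -1.683 -0.236
vertex -1.398 -1.093 0.419
endloop
endfacet
facet normal 0.996 0.029 -0.082
outer loop
vertex -0.396 -2.26 -0.524
vertex -0.357 -1.45 0.24
vertex -0.3 -2.517 0.556
endloop
endfacet
facet normal 0.356 0.776 0.521
outer loop
vertex -0.357 -1.45 0.24
vertex -1.398 -1.093 0.419
vertex -0.918 -1.796 1.139
endloop
endfacet
facet normal -0.749 0.626 0.216
outer loop
vertex -1.398 -1.093 0.419
vertex -2.08 -1.683 -0.236
vertex -1.984 -1.94 0.844
endloop
endfacet
facet normal -0.790 -0.212 -0.575
outer loop
vertex -2.08 -1.683 -0.236
vertex -1.462 -2.404 -0.819
vertex -2.023 -2.75 0.08
endloop
endfacet
facet normal 0.289 -0.582 -0.760
outer loop
vertex -1.462 -2.404 -0.819
vertex -0.396 -2.26 -0.524
vertex -0.982 -3.107 -0.099
endloop
endfacet
facet normal 0.415 -0.330 0.848
outer loop
vertex -1.305 -2.821 0.929
vertex -0.3 -2.517 0.556
vertex -0.918 -1.796 1.139
endloop
endfacet
facet normal -0.253 -0.102 0.962
outer loop
vertex -1.305 -2.821 0.929
vertex -0.918 -1.796 1.139
vertex -1.984 -1.94 0.844
endloop
endfacet
facet normal -0.690 -0.479 0.543
outer loop
vertex -1.305 -2.821 0.929
vertex -1.984 -1.94 0.844
vertex -2.023 -2.75 0.08
endloop
endfacet
facet normal -0.293 -0.941 0.170
outer loop
vertex -1.305 -2.821 0.929
vertex -2.023 -2.75 0.08
vertex -0.982 -3.107 -0.099
endloop
endfacet
facet normal 0.390 -0.848 0.358
outer loop
vertex -1.305 -2.821 0.929
vertex -0.982 -3.107 -0.099
vertex -0.3 -2.517 0.556
endloop
endfacet
facet normal 0.790 0.212 0.575
outer loop
vertex -0.918 -1.796 1.139
vertex -0.3 -2.517 0.556
vertex -0.357 -1.45 0.24
endloop
endfacet
facet normal -0.289 0.582 0.760
outer loop
vertex -1.984 -1.94 0.844
vertex -0.918 -1.796 1.139
vertex -1.398 -1.093 0.419
endloop
endfacet
facet normal -0.996 -0.029 0.082
outer loop
vertex -2.023 -2.75 0.08
vertex -1.984 -1.94 0.844
vertex -2.08 -1.683 -0.236
endloop
endfacet
facet normal -0.356 -0.776 -0.521
outer loop
vertex -0.982 -3.107 -0.099
vertex -2.023 -2.75 0.08
vertex -1.462 -2.404 -0.819
endloop
endfacet
facet normal 0.749 -0.626 -0.216
outer loop
vertex -0.3 -2.517 0.556
vertex -0.982 -3.107 -0.099
vertex -0.396 -2.26 -0.524
endloop
endfacet

endsolid


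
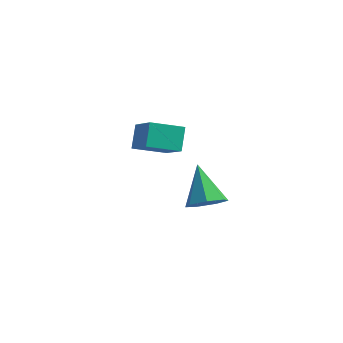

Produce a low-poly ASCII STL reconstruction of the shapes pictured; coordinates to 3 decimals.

solid 
facet normal -0.707 0.452 -0.544
outer loop
vertex 2.315 -1.152 2.853
vertex 3.031 -0.428 2.524
vertex 2.512 -1.652 2.181
endloop
endfacet
facet normal -0.669 -0.677 0.308
outer loop
vertex 3.389 -2.212 2.856
vertex 2.315 -1.152 2.853
vertex 2.512 -1.652 2.181
endloop
endfacet
facet normal -0.707 0.452 -0.544
outer loop
vertex 2.512 -1.652 2.181
vertex 3.031 -0.428 2.524
vertex 3.228 -0.928 1.853
endloop
endfacet
facet normal 0.230 -0.581 -0.781
outer loop
vertex 3.228 -0.928 1.853
vertex 3.389 -2.212 2.856
vertex 2.512 -1.652 2.181
endloop
endfacet
facet normal -0.229 0.582 0.781
outer loop
vertex 2.315 -1.152 2.853
vertex 3.908 -0.988 3.199
vertex 3.031 -0.428 2.524
endloop
endfacet
facet normal -0.669 -0.677 0.308
outer loop
vertex 3.192 -1.712 3.527
vertex 2.315 -1.152 2.853
vertex 3.389 -2.212 2.856
endloop
endfacet
facet normal -0.229 0.581 0.781
outer loop
vertex 3.192 -1.712 3.527
vertex 3.908 -0.988 3.199
vertex 2.315 -1.152 2.853
endloop
endfacet
facet normal 0.669 0.677 -0.308
outer loop
vertex 3.031 -0.428 2.524
vertex 3.908 -0.988 3.199
vertex 3.228 -0.928 1.853
endloop
endfacet
facet normal 0.229 -0.581 -0.781
outer loop
vertex 4.105 -1.488 2.527
vertex 3.389 -2.212 2.856
vertex 3.228 -0.928 1.853
endloop
endfacet
facet normal 0.669 0.677 -0.308
outer loop
vertex 3.228 -0.928 1.853
vertex 3.908 -0.988 3.199
vertex 4.105 -1.488 2.527
endloop
endfacet
facet normal 0.707 -0.452 0.544
outer loop
vertex 4.105 -1.488 2.527
vertex 3.192 -1.712 3.527
vertex 3.389 -2.212 2.856
endloop
endfacet
facet normal 0.707 -0.453 0.544
outer loop
vertex 3.908 -0.988 3.199
vertex 3.192 -1.712 3.527
vertex 4.105 -1.488 2.527
endloop
endfacet
facet normal 0.504 -0.435 -0.746
outer loop
vertex 4.03 0.003 -0.478
vertex 3.763 0.438 -0.912
vertex 4.331 0.493 -0.56
endloop
endfacet
facet normal 0.449 -0.128 0.884
outer loop
vertex 4.03 0.003 -0.478
vertex 4.331 0.493 -0.56
vertex 3.017 1.082 0.192
endloop
endfacet
facet normal 0.504 -0.435 -0.746
outer loop
vertex 4.331 0.493 -0.56
vertex 3.763 0.438 -0.912
vertex 4.205 0.942 -0.907
endloop
endfacet
facet normal 0.583 0.593 0.555
outer loop
vertex 4.331 0.493 -0.56
vertex 4.205 0.942 -0.907
vertex 3.017 1.082 0.192
endloop
endfacet
facet normal 0.505 -0.435 -0.746
outer loop
vertex 4.205 0.942 -0.907
vertex 3.763 0.438 -0.912
vertex 3.746 1.011 -1.258
endloop
endfacet
facet normal 0.134 0.991 0.019
outer loop
vertex 4.205 0.942 -0.907
vertex 3.746 1.011 -1.258
vertex 3.017 1.082 0.192
endloop
endfacet
facet normal 0.505 -0.435 -0.746
outer loop
vertex 3.746 1.011 -1.258
vertex 3.763 0.438 -0.912
vertex 3.301 0.649 -1.348
endloop
endfacet
facet normal -0.559 0.766 -0.318
outer loop
vertex 3.746 1.011 -1.258
vertex 3.301 0.649 -1.348
vertex 3.017 1.082 0.192
endloop
endfacet
facet normal 0.505 -0.435 -0.746
outer loop
vertex 3.301 0.649 -1.348
vertex 3.763 0.438 -0.912
vertex 3.204 0.128 -1.11
endloop
endfacet
facet normal -0.975 0.088 -0.205
outer loop
vertex 3.301 0.649 -1.348
vertex 3.204 0.128 -1.11
vertex 3.017 1.082 0.192
endloop
endfacet
facet normal 0.505 -0.435 -0.745
outer loop
vertex 3.204 0.128 -1.11
vertex 3.763 0.438 -0.912
vertex 3.528 -0.16 -0.722
endloop
endfacet
facet normal -0.801 -0.532 0.274
outer loop
vertex 3.204 0.128 -1.11
vertex 3.528 -0.16 -0.722
vertex 3.017 1.082 0.192
endloop
endfacet
facet normal 0.504 -0.435 -0.746
outer loop
vertex 3.528 -0.16 -0.722
vertex 3.763 0.438 -0.912
vertex 4.03 0.003 -0.478
endloop
endfacet
facet normal -0.166 -0.628 0.760
outer loop
vertex 3.528 -0.16 -0.722
vertex 4.03 0.003 -0.478
vertex 3.017 1.082 0.192
endloop
endfacet

endsolid


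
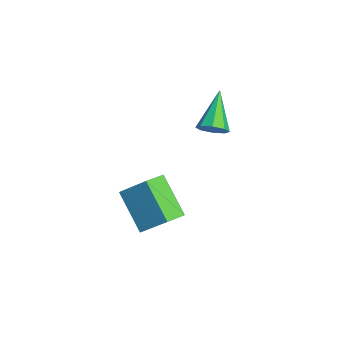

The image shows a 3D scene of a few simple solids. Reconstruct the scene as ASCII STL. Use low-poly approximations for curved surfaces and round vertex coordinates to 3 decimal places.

solid 
facet normal -0.578 0.751 -0.319
outer loop
vertex 1.888 -1.379 -0.117
vertex 2.538 -0.329 1.178
vertex 3.452 -0.733 -1.426
endloop
endfacet
facet normal -0.363 -0.587 -0.723
outer loop
vertex 4.082 -1.551 -1.078
vertex 1.888 -1.379 -0.117
vertex 3.452 -0.733 -1.426
endloop
endfacet
facet normal -0.578 0.751 -0.319
outer loop
vertex 3.452 -0.733 -1.426
vertex 2.538 -0.329 1.178
vertex 4.102 0.318 -0.131
endloop
endfacet
facet normal 0.731 0.302 -0.612
outer loop
vertex 4.102 0.318 -0.131
vertex 4.082 -1.551 -1.078
vertex 3.452 -0.733 -1.426
endloop
endfacet
facet normal -0.731 -0.302 0.612
outer loop
vertex 1.888 -1.379 -0.117
vertex 3.168 -1.147 1.526
vertex 2.538 -0.329 1.178
endloop
endfacet
facet normal -0.363 -0.587 -0.724
outer loop
vertex 2.518 -2.198 0.231
vertex 1.888 -1.379 -0.117
vertex 4.082 -1.551 -1.078
endloop
endfacet
facet normal -0.731 -0.302 0.612
outer loop
vertex 2.518 -2.198 0.231
vertex 3.168 -1.147 1.526
vertex 1.888 -1.379 -0.117
endloop
endfacet
facet normal 0.363 0.587 0.724
outer loop
vertex 2.538 -0.329 1.178
vertex 3.168 -1.147 1.526
vertex 4.102 0.318 -0.131
endloop
endfacet
facet normal 0.731 0.302 -0.612
outer loop
vertex 4.732 -0.501 0.217
vertex 4.082 -1.551 -1.078
vertex 4.102 0.318 -0.131
endloop
endfacet
facet normal 0.363 0.587 0.724
outer loop
vertex 4.102 0.318 -0.131
vertex 3.168 -1.147 1.526
vertex 4.732 -0.501 0.217
endloop
endfacet
facet normal 0.578 -0.751 0.319
outer loop
vertex 4.732 -0.501 0.217
vertex 2.518 -2.198 0.231
vertex 4.082 -1.551 -1.078
endloop
endfacet
facet normal 0.578 -0.751 0.320
outer loop
vertex 3.168 -1.147 1.526
vertex 2.518 -2.198 0.231
vertex 4.732 -0.501 0.217
endloop
endfacet
facet normal 0.788 -0.286 -0.545
outer loop
vertex -0.305 2.777 1.06
vertex -0.749 2.328 0.654
vertex -0.526 3.043 0.601
endloop
endfacet
facet normal 0.211 0.886 0.412
outer loop
vertex -0.305 2.777 1.06
vertex -0.526 3.043 0.601
vertex -2.411 2.932 1.806
endloop
endfacet
facet normal 0.787 -0.286 -0.546
outer loop
vertex -0.526 3.043 0.601
vertex -0.749 2.328 0.654
vertex -0.878 2.89 0.174
endloop
endfacet
facet normal -0.182 0.964 -0.196
outer loop
vertex -0.526 3.043 0.601
vertex -0.878 2.89 0.174
vertex -2.411 2.932 1.806
endloop
endfacet
facet normal 0.788 -0.286 -0.546
outer loop
vertex -0.878 2.89 0.174
vertex -0.749 2.328 0.654
vertex -1.154 2.408 0.028
endloop
endfacet
facet normal -0.612 0.529 -0.588
outer loop
vertex -0.878 2.89 0.174
vertex -1.154 2.408 0.028
vertex -2.411 2.932 1.806
endloop
endfacet
facet normal 0.787 -0.287 -0.546
outer loop
vertex -1.154 2.408 0.028
vertex -0.749 2.328 0.654
vertex -1.193 1.88 0.249
endloop
endfacet
facet normal -0.828 -0.164 -0.537
outer loop
vertex -1.154 2.408 0.028
vertex -1.193 1.88 0.249
vertex -2.411 2.932 1.806
endloop
endfacet
facet normal 0.787 -0.286 -0.546
outer loop
vertex -1.193 1.88 0.249
vertex -0.749 2.328 0.654
vertex -0.972 1.614 0.707
endloop
endfacet
facet normal -0.703 -0.708 -0.072
outer loop
vertex -1.193 1.88 0.249
vertex -0.972 1.614 0.707
vertex -2.411 2.932 1.806
endloop
endfacet
facet normal 0.788 -0.287 -0.545
outer loop
vertex -0.972 1.614 0.707
vertex -0.749 2.328 0.654
vertex -0.62 1.767 1.135
endloop
endfacet
facet normal -0.310 -0.785 0.536
outer loop
vertex -0.972 1.614 0.707
vertex -0.62 1.767 1.135
vertex -2.411 2.932 1.806
endloop
endfacet
facet normal 0.787 -0.287 -0.546
outer loop
vertex -0.62 1.767 1.135
vertex -0.749 2.328 0.654
vertex -0.344 2.249 1.28
endloop
endfacet
facet normal 0.121 -0.349 0.929
outer loop
vertex -0.62 1.767 1.135
vertex -0.344 2.249 1.28
vertex -2.411 2.932 1.806
endloop
endfacet
facet normal 0.788 -0.286 -0.546
outer loop
vertex -0.344 2.249 1.28
vertex -0.749 2.328 0.654
vertex -0.305 2.777 1.06
endloop
endfacet
facet normal 0.336 0.341 0.878
outer loop
vertex -0.344 2.249 1.28
vertex -0.305 2.777 1.06
vertex -2.411 2.932 1.806
endloop
endfacet

endsolid


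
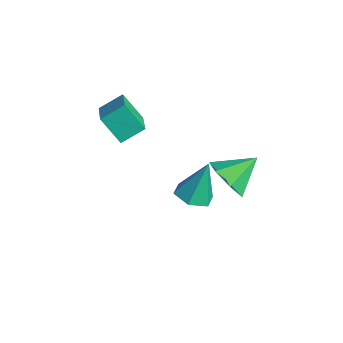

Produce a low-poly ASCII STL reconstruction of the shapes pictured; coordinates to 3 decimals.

solid 
facet normal -0.072 -0.853 -0.517
outer loop
vertex 1.83 -0.62 -1.196
vertex 1.383 -1.079 -0.376
vertex 0.93 -0.566 -1.159
endloop
endfacet
facet normal 0.034 0.883 -0.469
outer loop
vertex 1.83 -0.62 -1.196
vertex 0.93 -0.566 -1.159
vertex 1.497 0.259 0.436
endloop
endfacet
facet normal -0.071 -0.853 -0.517
outer loop
vertex 0.93 -0.566 -1.159
vertex 1.383 -1.079 -0.376
vertex 0.371 -0.899 -0.533
endloop
endfacet
facet normal -0.635 0.755 -0.165
outer loop
vertex 0.93 -0.566 -1.159
vertex 0.371 -0.899 -0.533
vertex 1.497 0.259 0.436
endloop
endfacet
facet normal -0.072 -0.853 -0.517
outer loop
vertex 0.371 -0.899 -0.533
vertex 1.383 -1.079 -0.376
vertex 0.575 -1.367 0.211
endloop
endfacet
facet normal -0.797 0.388 0.463
outer loop
vertex 0.371 -0.899 -0.533
vertex 0.575 -1.367 0.211
vertex 1.497 0.259 0.436
endloop
endfacet
facet normal -0.073 -0.852 -0.518
outer loop
vertex 0.575 -1.367 0.211
vertex 1.383 -1.079 -0.376
vertex 1.387 -1.619 0.512
endloop
endfacet
facet normal -0.331 0.058 0.942
outer loop
vertex 0.575 -1.367 0.211
vertex 1.387 -1.619 0.512
vertex 1.497 0.259 0.436
endloop
endfacet
facet normal -0.072 -0.852 -0.518
outer loop
vertex 1.387 -1.619 0.512
vertex 1.383 -1.079 -0.376
vertex 2.197 -1.464 0.145
endloop
endfacet
facet normal 0.411 0.013 0.912
outer loop
vertex 1.387 -1.619 0.512
vertex 2.197 -1.464 0.145
vertex 1.497 0.259 0.436
endloop
endfacet
facet normal -0.073 -0.853 -0.517
outer loop
vertex 2.197 -1.464 0.145
vertex 1.383 -1.079 -0.376
vertex 2.394 -1.02 -0.616
endloop
endfacet
facet normal 0.873 0.288 0.394
outer loop
vertex 2.197 -1.464 0.145
vertex 2.394 -1.02 -0.616
vertex 1.497 0.259 0.436
endloop
endfacet
facet normal -0.073 -0.853 -0.517
outer loop
vertex 2.394 -1.02 -0.616
vertex 1.383 -1.079 -0.376
vertex 1.83 -0.62 -1.196
endloop
endfacet
facet normal 0.705 0.675 -0.220
outer loop
vertex 2.394 -1.02 -0.616
vertex 1.83 -0.62 -1.196
vertex 1.497 0.259 0.436
endloop
endfacet
facet normal -0.011 -0.373 -0.928
outer loop
vertex -0.633 -1.552 -3.712
vertex -1.221 -0.942 -3.95
vertex -0.36 -0.777 -4.027
endloop
endfacet
facet normal 0.889 -0.135 0.438
outer loop
vertex -0.633 -1.552 -3.712
vertex -0.36 -0.777 -4.027
vertex -1.199 -0.218 -2.15
endloop
endfacet
facet normal -0.011 -0.373 -0.928
outer loop
vertex -0.36 -0.777 -4.027
vertex -1.221 -0.942 -3.95
vertex -0.948 -0.167 -4.265
endloop
endfacet
facet normal 0.697 0.710 0.100
outer loop
vertex -0.36 -0.777 -4.027
vertex -0.948 -0.167 -4.265
vertex -1.199 -0.218 -2.15
endloop
endfacet
facet normal -0.011 -0.373 -0.928
outer loop
vertex -0.948 -0.167 -4.265
vertex -1.221 -0.942 -3.95
vertex -1.809 -0.332 -4.188
endloop
endfacet
facet normal -0.188 0.982 0.001
outer loop
vertex -0.948 -0.167 -4.265
vertex -1.809 -0.332 -4.188
vertex -1.199 -0.218 -2.15
endloop
endfacet
facet normal -0.011 -0.373 -0.928
outer loop
vertex -1.809 -0.332 -4.188
vertex -1.221 -0.942 -3.95
vertex -2.082 -1.107 -3.873
endloop
endfacet
facet normal -0.881 0.408 0.241
outer loop
vertex -1.809 -0.332 -4.188
vertex -2.082 -1.107 -3.873
vertex -1.199 -0.218 -2.15
endloop
endfacet
facet normal -0.011 -0.373 -0.928
outer loop
vertex -2.082 -1.107 -3.873
vertex -1.221 -0.942 -3.95
vertex -1.494 -1.717 -3.635
endloop
endfacet
facet normal -0.688 -0.438 0.579
outer loop
vertex -2.082 -1.107 -3.873
vertex -1.494 -1.717 -3.635
vertex -1.199 -0.218 -2.15
endloop
endfacet
facet normal -0.011 -0.373 -0.928
outer loop
vertex -1.494 -1.717 -3.635
vertex -1.221 -0.942 -3.95
vertex -0.633 -1.552 -3.712
endloop
endfacet
facet normal 0.196 -0.709 0.677
outer loop
vertex -1.494 -1.717 -3.635
vertex -0.633 -1.552 -3.712
vertex -1.199 -0.218 -2.15
endloop
endfacet
facet normal -0.792 0.411 -0.451
outer loop
vertex -3.95 -3.685 1.096
vertex -3.749 -2.686 1.652
vertex -3.119 -3.257 0.027
endloop
endfacet
facet normal -0.173 -0.860 -0.479
outer loop
vertex -1.851 -3.914 0.748
vertex -3.95 -3.685 1.096
vertex -3.119 -3.257 0.027
endloop
endfacet
facet normal -0.792 0.411 -0.451
outer loop
vertex -3.119 -3.257 0.027
vertex -3.749 -2.686 1.652
vertex -2.918 -2.259 0.582
endloop
endfacet
facet normal 0.584 0.301 -0.753
outer loop
vertex -2.918 -2.259 0.582
vertex -1.851 -3.914 0.748
vertex -3.119 -3.257 0.027
endloop
endfacet
facet normal -0.585 -0.302 0.753
outer loop
vertex -3.95 -3.685 1.096
vertex -2.481 -3.343 2.373
vertex -3.749 -2.686 1.652
endloop
endfacet
facet normal -0.173 -0.861 -0.478
outer loop
vertex -2.682 -4.341 1.818
vertex -3.95 -3.685 1.096
vertex -1.851 -3.914 0.748
endloop
endfacet
facet normal -0.585 -0.301 0.753
outer loop
vertex -2.682 -4.341 1.818
vertex -2.481 -3.343 2.373
vertex -3.95 -3.685 1.096
endloop
endfacet
facet normal 0.174 0.861 0.479
outer loop
vertex -3.749 -2.686 1.652
vertex -2.481 -3.343 2.373
vertex -2.918 -2.259 0.582
endloop
endfacet
facet normal 0.585 0.301 -0.753
outer loop
vertex -1.65 -2.915 1.304
vertex -1.851 -3.914 0.748
vertex -2.918 -2.259 0.582
endloop
endfacet
facet normal 0.173 0.861 0.479
outer loop
vertex -2.918 -2.259 0.582
vertex -2.481 -3.343 2.373
vertex -1.65 -2.915 1.304
endloop
endfacet
facet normal 0.792 -0.411 0.451
outer loop
vertex -1.65 -2.915 1.304
vertex -2.682 -4.341 1.818
vertex -1.851 -3.914 0.748
endloop
endfacet
facet normal 0.792 -0.411 0.451
outer loop
vertex -2.481 -3.343 2.373
vertex -2.682 -4.341 1.818
vertex -1.65 -2.915 1.304
endloop
endfacet

endsolid


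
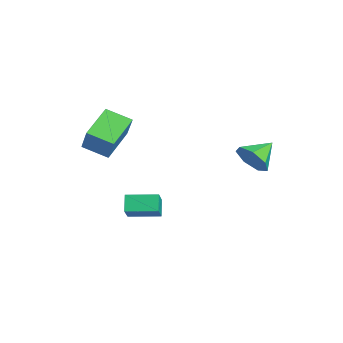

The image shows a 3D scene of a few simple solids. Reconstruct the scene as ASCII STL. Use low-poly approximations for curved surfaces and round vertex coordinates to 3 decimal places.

solid 
facet normal -0.636 0.641 0.429
outer loop
vertex -4.323 -3.757 3.083
vertex -3.493 -2.537 2.491
vertex -5.34 -3.78 1.61
endloop
endfacet
facet normal -0.522 -0.768 0.372
outer loop
vertex -3.947 -5.183 0.669
vertex -4.323 -3.757 3.083
vertex -5.34 -3.78 1.61
endloop
endfacet
facet normal -0.636 0.641 0.430
outer loop
vertex -5.34 -3.78 1.61
vertex -3.493 -2.537 2.491
vertex -4.511 -2.56 1.018
endloop
endfacet
facet normal -0.569 -0.013 -0.823
outer loop
vertex -4.511 -2.56 1.018
vertex -3.947 -5.183 0.669
vertex -5.34 -3.78 1.61
endloop
endfacet
facet normal 0.568 0.013 0.823
outer loop
vertex -4.323 -3.757 3.083
vertex -2.1 -3.94 1.55
vertex -3.493 -2.537 2.491
endloop
endfacet
facet normal -0.521 -0.768 0.372
outer loop
vertex -2.929 -5.16 2.142
vertex -4.323 -3.757 3.083
vertex -3.947 -5.183 0.669
endloop
endfacet
facet normal 0.568 0.013 0.823
outer loop
vertex -2.929 -5.16 2.142
vertex -2.1 -3.94 1.55
vertex -4.323 -3.757 3.083
endloop
endfacet
facet normal 0.522 0.768 -0.372
outer loop
vertex -3.493 -2.537 2.491
vertex -2.1 -3.94 1.55
vertex -4.511 -2.56 1.018
endloop
endfacet
facet normal -0.568 -0.013 -0.823
outer loop
vertex -3.117 -3.963 0.077
vertex -3.947 -5.183 0.669
vertex -4.511 -2.56 1.018
endloop
endfacet
facet normal 0.522 0.768 -0.372
outer loop
vertex -4.511 -2.56 1.018
vertex -2.1 -3.94 1.55
vertex -3.117 -3.963 0.077
endloop
endfacet
facet normal 0.636 -0.641 -0.430
outer loop
vertex -3.117 -3.963 0.077
vertex -2.929 -5.16 2.142
vertex -3.947 -5.183 0.669
endloop
endfacet
facet normal 0.636 -0.641 -0.429
outer loop
vertex -2.1 -3.94 1.55
vertex -2.929 -5.16 2.142
vertex -3.117 -3.963 0.077
endloop
endfacet
facet normal -0.638 0.207 0.742
outer loop
vertex -0.916 -3.7 -1.603
vertex -0.281 -2.071 -1.512
vertex -1.901 -3.261 -2.572
endloop
endfacet
facet normal -0.363 -0.930 -0.052
outer loop
vertex -1.199 -3.489 -3.388
vertex -0.916 -3.7 -1.603
vertex -1.901 -3.261 -2.572
endloop
endfacet
facet normal -0.638 0.207 0.742
outer loop
vertex -1.901 -3.261 -2.572
vertex -0.281 -2.071 -1.512
vertex -1.266 -1.633 -2.481
endloop
endfacet
facet normal -0.679 0.302 -0.669
outer loop
vertex -1.266 -1.633 -2.481
vertex -1.199 -3.489 -3.388
vertex -1.901 -3.261 -2.572
endloop
endfacet
facet normal 0.679 -0.302 0.669
outer loop
vertex -0.916 -3.7 -1.603
vertex 0.421 -2.299 -2.328
vertex -0.281 -2.071 -1.512
endloop
endfacet
facet normal -0.362 -0.931 -0.053
outer loop
vertex -0.214 -3.927 -2.419
vertex -0.916 -3.7 -1.603
vertex -1.199 -3.489 -3.388
endloop
endfacet
facet normal 0.679 -0.302 0.669
outer loop
vertex -0.214 -3.927 -2.419
vertex 0.421 -2.299 -2.328
vertex -0.916 -3.7 -1.603
endloop
endfacet
facet normal 0.363 0.930 0.052
outer loop
vertex -0.281 -2.071 -1.512
vertex 0.421 -2.299 -2.328
vertex -1.266 -1.633 -2.481
endloop
endfacet
facet normal -0.679 0.302 -0.669
outer loop
vertex -0.564 -1.86 -3.297
vertex -1.199 -3.489 -3.388
vertex -1.266 -1.633 -2.481
endloop
endfacet
facet normal 0.363 0.930 0.053
outer loop
vertex -1.266 -1.633 -2.481
vertex 0.421 -2.299 -2.328
vertex -0.564 -1.86 -3.297
endloop
endfacet
facet normal 0.638 -0.207 -0.742
outer loop
vertex -0.564 -1.86 -3.297
vertex -0.214 -3.927 -2.419
vertex -1.199 -3.489 -3.388
endloop
endfacet
facet normal 0.638 -0.207 -0.742
outer loop
vertex 0.421 -2.299 -2.328
vertex -0.214 -3.927 -2.419
vertex -0.564 -1.86 -3.297
endloop
endfacet
facet normal 0.377 -0.809 -0.450
outer loop
vertex 2.493 1.971 2.294
vertex 1.864 2.148 1.448
vertex 2.854 2.509 1.629
endloop
endfacet
facet normal 0.528 0.497 0.689
outer loop
vertex 2.493 1.971 2.294
vertex 2.854 2.509 1.629
vertex 1.256 3.452 2.172
endloop
endfacet
facet normal 0.377 -0.809 -0.451
outer loop
vertex 2.854 2.509 1.629
vertex 1.864 2.148 1.448
vertex 2.47 2.776 0.828
endloop
endfacet
facet normal 0.517 0.855 0.037
outer loop
vertex 2.854 2.509 1.629
vertex 2.47 2.776 0.828
vertex 1.256 3.452 2.172
endloop
endfacet
facet normal 0.377 -0.809 -0.451
outer loop
vertex 2.47 2.776 0.828
vertex 1.864 2.148 1.448
vertex 1.628 2.57 0.493
endloop
endfacet
facet normal -0.029 0.882 -0.470
outer loop
vertex 2.47 2.776 0.828
vertex 1.628 2.57 0.493
vertex 1.256 3.452 2.172
endloop
endfacet
facet normal 0.377 -0.809 -0.451
outer loop
vertex 1.628 2.57 0.493
vertex 1.864 2.148 1.448
vertex 0.964 2.047 0.877
endloop
endfacet
facet normal -0.699 0.558 -0.448
outer loop
vertex 1.628 2.57 0.493
vertex 0.964 2.047 0.877
vertex 1.256 3.452 2.172
endloop
endfacet
facet normal 0.377 -0.809 -0.451
outer loop
vertex 0.964 2.047 0.877
vertex 1.864 2.148 1.448
vertex 0.977 1.6 1.691
endloop
endfacet
facet normal -0.988 0.127 0.085
outer loop
vertex 0.964 2.047 0.877
vertex 0.977 1.6 1.691
vertex 1.256 3.452 2.172
endloop
endfacet
facet normal 0.377 -0.809 -0.451
outer loop
vertex 0.977 1.6 1.691
vertex 1.864 2.148 1.448
vertex 1.658 1.566 2.321
endloop
endfacet
facet normal -0.679 -0.087 0.729
outer loop
vertex 0.977 1.6 1.691
vertex 1.658 1.566 2.321
vertex 1.256 3.452 2.172
endloop
endfacet
facet normal 0.378 -0.809 -0.450
outer loop
vertex 1.658 1.566 2.321
vertex 1.864 2.148 1.448
vertex 2.493 1.971 2.294
endloop
endfacet
facet normal -0.005 0.078 0.997
outer loop
vertex 1.658 1.566 2.321
vertex 2.493 1.971 2.294
vertex 1.256 3.452 2.172
endloop
endfacet

endsolid


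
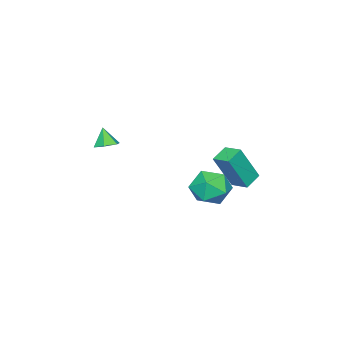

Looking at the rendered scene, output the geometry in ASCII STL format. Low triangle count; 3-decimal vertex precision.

solid 
facet normal 0.199 0.360 -0.912
outer loop
vertex -1.695 -2.714 0.231
vertex -2.252 -2.984 0.003
vertex -2.258 -2.37 0.244
endloop
endfacet
facet normal 0.335 0.519 0.787
outer loop
vertex -1.695 -2.714 0.231
vertex -2.258 -2.37 0.244
vertex -2.468 -3.376 0.997
endloop
endfacet
facet normal 0.197 0.360 -0.912
outer loop
vertex -2.258 -2.37 0.244
vertex -2.252 -2.984 0.003
vertex -2.815 -2.64 0.017
endloop
endfacet
facet normal -0.532 0.576 0.621
outer loop
vertex -2.258 -2.37 0.244
vertex -2.815 -2.64 0.017
vertex -2.468 -3.376 0.997
endloop
endfacet
facet normal 0.197 0.360 -0.912
outer loop
vertex -2.815 -2.64 0.017
vertex -2.252 -2.984 0.003
vertex -2.81 -3.254 -0.224
endloop
endfacet
facet normal -0.960 -0.109 0.258
outer loop
vertex -2.815 -2.64 0.017
vertex -2.81 -3.254 -0.224
vertex -2.468 -3.376 0.997
endloop
endfacet
facet normal 0.197 0.360 -0.912
outer loop
vertex -2.81 -3.254 -0.224
vertex -2.252 -2.984 0.003
vertex -2.247 -3.598 -0.238
endloop
endfacet
facet normal -0.519 -0.852 0.060
outer loop
vertex -2.81 -3.254 -0.224
vertex -2.247 -3.598 -0.238
vertex -2.468 -3.376 0.997
endloop
endfacet
facet normal 0.197 0.360 -0.912
outer loop
vertex -2.247 -3.598 -0.238
vertex -2.252 -2.984 0.003
vertex -1.689 -3.328 -0.011
endloop
endfacet
facet normal 0.348 -0.910 0.226
outer loop
vertex -2.247 -3.598 -0.238
vertex -1.689 -3.328 -0.011
vertex -2.468 -3.376 0.997
endloop
endfacet
facet normal 0.198 0.361 -0.911
outer loop
vertex -1.689 -3.328 -0.011
vertex -2.252 -2.984 0.003
vertex -1.695 -2.714 0.231
endloop
endfacet
facet normal 0.776 -0.225 0.589
outer loop
vertex -1.689 -3.328 -0.011
vertex -1.695 -2.714 0.231
vertex -2.468 -3.376 0.997
endloop
endfacet
facet normal -0.824 0.380 0.420
outer loop
vertex -4.587 2.697 -2.188
vertex -4.779 1.697 -1.661
vertex -4.146 2.503 -1.148
endloop
endfacet
facet normal -0.337 0.890 0.309
outer loop
vertex -4.587 2.697 -2.188
vertex -4.146 2.503 -1.148
vertex -3.514 3.021 -1.952
endloop
endfacet
facet normal -0.187 0.902 -0.389
outer loop
vertex -4.587 2.697 -2.188
vertex -3.514 3.021 -1.952
vertex -3.756 2.536 -2.961
endloop
endfacet
facet normal -0.581 0.400 -0.708
outer loop
vertex -4.587 2.697 -2.188
vertex -3.756 2.536 -2.961
vertex -4.538 1.717 -2.782
endloop
endfacet
facet normal -0.975 0.077 -0.208
outer loop
vertex -4.587 2.697 -2.188
vertex -4.538 1.717 -2.782
vertex -4.779 1.697 -1.661
endloop
endfacet
facet normal 0.257 0.708 0.658
outer loop
vertex -3.514 3.021 -1.952
vertex -4.146 2.503 -1.148
vertex -3.042 2.223 -1.278
endloop
endfacet
facet normal -0.530 -0.118 0.840
outer loop
vertex -4.146 2.503 -1.148
vertex -4.779 1.697 -1.661
vertex -3.824 1.404 -1.099
endloop
endfacet
facet normal -0.774 -0.608 -0.177
outer loop
vertex -4.779 1.697 -1.661
vertex -4.538 1.717 -2.782
vertex -4.066 0.919 -2.108
endloop
endfacet
facet normal -0.138 -0.084 -0.987
outer loop
vertex -4.538 1.717 -2.782
vertex -3.756 2.536 -2.961
vertex -3.434 1.437 -2.912
endloop
endfacet
facet normal 0.500 0.728 -0.470
outer loop
vertex -3.756 2.536 -2.961
vertex -3.514 3.021 -1.952
vertex -2.801 2.243 -2.399
endloop
endfacet
facet normal 0.581 -0.400 0.708
outer loop
vertex -2.993 1.243 -1.872
vertex -3.042 2.223 -1.278
vertex -3.824 1.404 -1.099
endloop
endfacet
facet normal 0.187 -0.902 0.389
outer loop
vertex -2.993 1.243 -1.872
vertex -3.824 1.404 -1.099
vertex -4.066 0.919 -2.108
endloop
endfacet
facet normal 0.337 -0.890 -0.309
outer loop
vertex -2.993 1.243 -1.872
vertex -4.066 0.919 -2.108
vertex -3.434 1.437 -2.912
endloop
endfacet
facet normal 0.824 -0.380 -0.420
outer loop
vertex -2.993 1.243 -1.872
vertex -3.434 1.437 -2.912
vertex -2.801 2.243 -2.399
endloop
endfacet
facet normal 0.975 -0.077 0.208
outer loop
vertex -2.993 1.243 -1.872
vertex -2.801 2.243 -2.399
vertex -3.042 2.223 -1.278
endloop
endfacet
facet normal 0.138 0.084 0.987
outer loop
vertex -3.824 1.404 -1.099
vertex -3.042 2.223 -1.278
vertex -4.146 2.503 -1.148
endloop
endfacet
facet normal -0.500 -0.728 0.470
outer loop
vertex -4.066 0.919 -2.108
vertex -3.824 1.404 -1.099
vertex -4.779 1.697 -1.661
endloop
endfacet
facet normal -0.257 -0.708 -0.658
outer loop
vertex -3.434 1.437 -2.912
vertex -4.066 0.919 -2.108
vertex -4.538 1.717 -2.782
endloop
endfacet
facet normal 0.530 0.118 -0.840
outer loop
vertex -2.801 2.243 -2.399
vertex -3.434 1.437 -2.912
vertex -3.756 2.536 -2.961
endloop
endfacet
facet normal 0.774 0.608 0.177
outer loop
vertex -3.042 2.223 -1.278
vertex -2.801 2.243 -2.399
vertex -3.514 3.021 -1.952
endloop
endfacet
facet normal -0.914 0.069 0.401
outer loop
vertex -3.681 2.834 0.98
vertex -3.519 3.8 1.183
vertex -4.475 3.369 -0.923
endloop
endfacet
facet normal -0.162 -0.966 -0.204
outer loop
vertex -3.561 3.3 -1.323
vertex -3.681 2.834 0.98
vertex -4.475 3.369 -0.923
endloop
endfacet
facet normal -0.914 0.069 0.401
outer loop
vertex -4.475 3.369 -0.923
vertex -3.519 3.8 1.183
vertex -4.313 4.334 -0.72
endloop
endfacet
facet normal -0.372 0.250 -0.894
outer loop
vertex -4.313 4.334 -0.72
vertex -3.561 3.3 -1.323
vertex -4.475 3.369 -0.923
endloop
endfacet
facet normal 0.372 -0.250 0.894
outer loop
vertex -3.681 2.834 0.98
vertex -2.605 3.731 0.783
vertex -3.519 3.8 1.183
endloop
endfacet
facet normal -0.161 -0.966 -0.204
outer loop
vertex -2.767 2.766 0.58
vertex -3.681 2.834 0.98
vertex -3.561 3.3 -1.323
endloop
endfacet
facet normal 0.372 -0.251 0.894
outer loop
vertex -2.767 2.766 0.58
vertex -2.605 3.731 0.783
vertex -3.681 2.834 0.98
endloop
endfacet
facet normal 0.162 0.966 0.203
outer loop
vertex -3.519 3.8 1.183
vertex -2.605 3.731 0.783
vertex -4.313 4.334 -0.72
endloop
endfacet
facet normal -0.372 0.250 -0.894
outer loop
vertex -3.399 4.266 -1.12
vertex -3.561 3.3 -1.323
vertex -4.313 4.334 -0.72
endloop
endfacet
facet normal 0.161 0.966 0.204
outer loop
vertex -4.313 4.334 -0.72
vertex -2.605 3.731 0.783
vertex -3.399 4.266 -1.12
endloop
endfacet
facet normal 0.914 -0.069 -0.401
outer loop
vertex -3.399 4.266 -1.12
vertex -2.767 2.766 0.58
vertex -3.561 3.3 -1.323
endloop
endfacet
facet normal 0.914 -0.069 -0.401
outer loop
vertex -2.605 3.731 0.783
vertex -2.767 2.766 0.58
vertex -3.399 4.266 -1.12
endloop
endfacet

endsolid


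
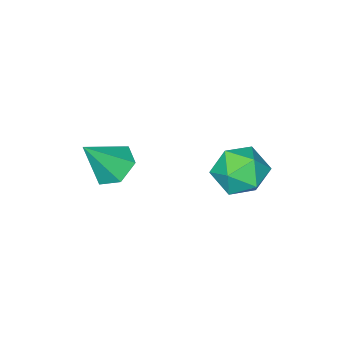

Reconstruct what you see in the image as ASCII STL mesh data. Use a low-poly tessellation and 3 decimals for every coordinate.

solid 
facet normal -0.587 0.178 -0.790
outer loop
vertex 0.926 -2.459 1.909
vertex 0.197 -2.562 2.427
vertex 0.571 -1.749 2.332
endloop
endfacet
facet normal 0.883 0.467 -0.044
outer loop
vertex 0.926 -2.459 1.909
vertex 0.571 -1.749 2.332
vertex 1.243 -2.878 3.833
endloop
endfacet
facet normal -0.588 0.178 -0.789
outer loop
vertex 0.571 -1.749 2.332
vertex 0.197 -2.562 2.427
vertex -0.157 -1.851 2.851
endloop
endfacet
facet normal 0.248 0.824 0.509
outer loop
vertex 0.571 -1.749 2.332
vertex -0.157 -1.851 2.851
vertex 1.243 -2.878 3.833
endloop
endfacet
facet normal -0.588 0.178 -0.789
outer loop
vertex -0.157 -1.851 2.851
vertex 0.197 -2.562 2.427
vertex -0.531 -2.664 2.946
endloop
endfacet
facet normal -0.401 0.286 0.870
outer loop
vertex -0.157 -1.851 2.851
vertex -0.531 -2.664 2.946
vertex 1.243 -2.878 3.833
endloop
endfacet
facet normal -0.588 0.177 -0.789
outer loop
vertex -0.531 -2.664 2.946
vertex 0.197 -2.562 2.427
vertex -0.176 -3.375 2.522
endloop
endfacet
facet normal -0.412 -0.610 0.677
outer loop
vertex -0.531 -2.664 2.946
vertex -0.176 -3.375 2.522
vertex 1.243 -2.878 3.833
endloop
endfacet
facet normal -0.587 0.177 -0.790
outer loop
vertex -0.176 -3.375 2.522
vertex 0.197 -2.562 2.427
vertex 0.552 -3.272 2.004
endloop
endfacet
facet normal 0.225 -0.967 0.123
outer loop
vertex -0.176 -3.375 2.522
vertex 0.552 -3.272 2.004
vertex 1.243 -2.878 3.833
endloop
endfacet
facet normal -0.587 0.178 -0.790
outer loop
vertex 0.552 -3.272 2.004
vertex 0.197 -2.562 2.427
vertex 0.926 -2.459 1.909
endloop
endfacet
facet normal 0.872 -0.429 -0.237
outer loop
vertex 0.552 -3.272 2.004
vertex 0.926 -2.459 1.909
vertex 1.243 -2.878 3.833
endloop
endfacet
facet normal 0.390 0.750 0.534
outer loop
vertex -1.906 2.169 3.335
vertex -2.222 1.689 4.241
vertex -1.254 1.477 3.831
endloop
endfacet
facet normal 0.752 0.655 -0.074
outer loop
vertex -1.906 2.169 3.335
vertex -1.254 1.477 3.831
vertex -1.343 1.458 2.763
endloop
endfacet
facet normal 0.294 0.730 -0.617
outer loop
vertex -1.906 2.169 3.335
vertex -1.343 1.458 2.763
vertex -2.366 1.658 2.512
endloop
endfacet
facet normal -0.350 0.871 -0.345
outer loop
vertex -1.906 2.169 3.335
vertex -2.366 1.658 2.512
vertex -2.909 1.801 3.425
endloop
endfacet
facet normal -0.291 0.884 0.367
outer loop
vertex -1.906 2.169 3.335
vertex -2.909 1.801 3.425
vertex -2.222 1.689 4.241
endloop
endfacet
facet normal 0.996 -0.015 -0.083
outer loop
vertex -1.343 1.458 2.763
vertex -1.254 1.477 3.831
vertex -1.311 0.539 3.315
endloop
endfacet
facet normal 0.412 0.139 0.901
outer loop
vertex -1.254 1.477 3.831
vertex -2.222 1.689 4.241
vertex -1.854 0.682 4.228
endloop
endfacet
facet normal -0.691 0.354 0.630
outer loop
vertex -2.222 1.689 4.241
vertex -2.909 1.801 3.425
vertex -2.877 0.882 3.977
endloop
endfacet
facet normal -0.786 0.334 -0.520
outer loop
vertex -2.909 1.801 3.425
vertex -2.366 1.658 2.512
vertex -2.966 0.863 2.909
endloop
endfacet
facet normal 0.256 0.106 -0.961
outer loop
vertex -2.366 1.658 2.512
vertex -1.343 1.458 2.763
vertex -1.998 0.651 2.499
endloop
endfacet
facet normal 0.350 -0.871 0.345
outer loop
vertex -2.314 0.171 3.405
vertex -1.311 0.539 3.315
vertex -1.854 0.682 4.228
endloop
endfacet
facet normal -0.294 -0.730 0.617
outer loop
vertex -2.314 0.171 3.405
vertex -1.854 0.682 4.228
vertex -2.877 0.882 3.977
endloop
endfacet
facet normal -0.752 -0.655 0.074
outer loop
vertex -2.314 0.171 3.405
vertex -2.877 0.882 3.977
vertex -2.966 0.863 2.909
endloop
endfacet
facet normal -0.390 -0.750 -0.534
outer loop
vertex -2.314 0.171 3.405
vertex -2.966 0.863 2.909
vertex -1.998 0.651 2.499
endloop
endfacet
facet normal 0.291 -0.884 -0.367
outer loop
vertex -2.314 0.171 3.405
vertex -1.998 0.651 2.499
vertex -1.311 0.539 3.315
endloop
endfacet
facet normal 0.786 -0.334 0.520
outer loop
vertex -1.854 0.682 4.228
vertex -1.311 0.539 3.315
vertex -1.254 1.477 3.831
endloop
endfacet
facet normal -0.256 -0.106 0.961
outer loop
vertex -2.877 0.882 3.977
vertex -1.854 0.682 4.228
vertex -2.222 1.689 4.241
endloop
endfacet
facet normal -0.996 0.015 0.083
outer loop
vertex -2.966 0.863 2.909
vertex -2.877 0.882 3.977
vertex -2.909 1.801 3.425
endloop
endfacet
facet normal -0.412 -0.139 -0.901
outer loop
vertex -1.998 0.651 2.499
vertex -2.966 0.863 2.909
vertex -2.366 1.658 2.512
endloop
endfacet
facet normal 0.691 -0.354 -0.630
outer loop
vertex -1.311 0.539 3.315
vertex -1.998 0.651 2.499
vertex -1.343 1.458 2.763
endloop
endfacet

endsolid


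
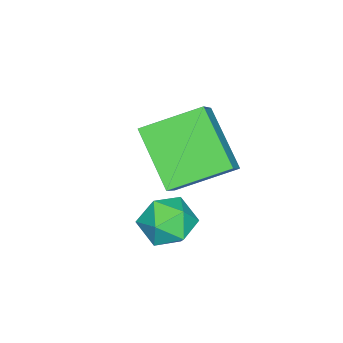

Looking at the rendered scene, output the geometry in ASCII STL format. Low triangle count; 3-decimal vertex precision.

solid 
facet normal -0.546 -0.510 0.664
outer loop
vertex 1.125 0.361 -2.966
vertex 1.29 -0.188 -3.252
vertex 1.65 0.046 -2.776
endloop
endfacet
facet normal -0.290 0.091 0.953
outer loop
vertex 1.125 0.361 -2.966
vertex 1.65 0.046 -2.776
vertex 1.663 0.684 -2.833
endloop
endfacet
facet normal -0.523 0.640 0.563
outer loop
vertex 1.125 0.361 -2.966
vertex 1.663 0.684 -2.833
vertex 1.31 0.845 -3.344
endloop
endfacet
facet normal -0.925 0.379 0.033
outer loop
vertex 1.125 0.361 -2.966
vertex 1.31 0.845 -3.344
vertex 1.08 0.306 -3.603
endloop
endfacet
facet normal -0.939 -0.332 0.095
outer loop
vertex 1.125 0.361 -2.966
vertex 1.08 0.306 -3.603
vertex 1.29 -0.188 -3.252
endloop
endfacet
facet normal 0.422 0.072 0.904
outer loop
vertex 1.663 0.684 -2.833
vertex 1.65 0.046 -2.776
vertex 2.16 0.334 -3.037
endloop
endfacet
facet normal 0.006 -0.899 0.437
outer loop
vertex 1.65 0.046 -2.776
vertex 1.29 -0.188 -3.252
vertex 1.93 -0.205 -3.296
endloop
endfacet
facet normal -0.628 -0.610 -0.483
outer loop
vertex 1.29 -0.188 -3.252
vertex 1.08 0.306 -3.603
vertex 1.577 -0.044 -3.807
endloop
endfacet
facet normal -0.605 0.540 -0.586
outer loop
vertex 1.08 0.306 -3.603
vertex 1.31 0.845 -3.344
vertex 1.59 0.594 -3.864
endloop
endfacet
facet normal 0.044 0.961 0.272
outer loop
vertex 1.31 0.845 -3.344
vertex 1.663 0.684 -2.833
vertex 1.95 0.828 -3.388
endloop
endfacet
facet normal 0.925 -0.379 -0.033
outer loop
vertex 2.115 0.279 -3.674
vertex 2.16 0.334 -3.037
vertex 1.93 -0.205 -3.296
endloop
endfacet
facet normal 0.523 -0.640 -0.563
outer loop
vertex 2.115 0.279 -3.674
vertex 1.93 -0.205 -3.296
vertex 1.577 -0.044 -3.807
endloop
endfacet
facet normal 0.290 -0.091 -0.953
outer loop
vertex 2.115 0.279 -3.674
vertex 1.577 -0.044 -3.807
vertex 1.59 0.594 -3.864
endloop
endfacet
facet normal 0.546 0.510 -0.664
outer loop
vertex 2.115 0.279 -3.674
vertex 1.59 0.594 -3.864
vertex 1.95 0.828 -3.388
endloop
endfacet
facet normal 0.939 0.332 -0.095
outer loop
vertex 2.115 0.279 -3.674
vertex 1.95 0.828 -3.388
vertex 2.16 0.334 -3.037
endloop
endfacet
facet normal 0.605 -0.540 0.586
outer loop
vertex 1.93 -0.205 -3.296
vertex 2.16 0.334 -3.037
vertex 1.65 0.046 -2.776
endloop
endfacet
facet normal -0.044 -0.961 -0.272
outer loop
vertex 1.577 -0.044 -3.807
vertex 1.93 -0.205 -3.296
vertex 1.29 -0.188 -3.252
endloop
endfacet
facet normal -0.422 -0.072 -0.904
outer loop
vertex 1.59 0.594 -3.864
vertex 1.577 -0.044 -3.807
vertex 1.08 0.306 -3.603
endloop
endfacet
facet normal -0.006 0.899 -0.437
outer loop
vertex 1.95 0.828 -3.388
vertex 1.59 0.594 -3.864
vertex 1.31 0.845 -3.344
endloop
endfacet
facet normal 0.628 0.610 0.483
outer loop
vertex 2.16 0.334 -3.037
vertex 1.95 0.828 -3.388
vertex 1.663 0.684 -2.833
endloop
endfacet
facet normal -0.445 -0.619 0.647
outer loop
vertex -0.429 0.104 -1.49
vertex -1.111 -0.048 -2.104
vertex 0.297 -0.979 -2.028
endloop
endfacet
facet normal 0.733 0.163 0.661
outer loop
vertex 0.991 -0.012 -3.036
vertex -0.429 0.104 -1.49
vertex 0.297 -0.979 -2.028
endloop
endfacet
facet normal -0.445 -0.620 0.646
outer loop
vertex 0.297 -0.979 -2.028
vertex -1.111 -0.048 -2.104
vertex -0.385 -1.13 -2.642
endloop
endfacet
facet normal 0.514 -0.768 -0.382
outer loop
vertex -0.385 -1.13 -2.642
vertex 0.991 -0.012 -3.036
vertex 0.297 -0.979 -2.028
endloop
endfacet
facet normal -0.515 0.768 0.382
outer loop
vertex -0.429 0.104 -1.49
vertex -0.417 0.919 -3.112
vertex -1.111 -0.048 -2.104
endloop
endfacet
facet normal 0.733 0.163 0.661
outer loop
vertex 0.265 1.07 -2.498
vertex -0.429 0.104 -1.49
vertex 0.991 -0.012 -3.036
endloop
endfacet
facet normal -0.514 0.768 0.382
outer loop
vertex 0.265 1.07 -2.498
vertex -0.417 0.919 -3.112
vertex -0.429 0.104 -1.49
endloop
endfacet
facet normal -0.733 -0.163 -0.661
outer loop
vertex -1.111 -0.048 -2.104
vertex -0.417 0.919 -3.112
vertex -0.385 -1.13 -2.642
endloop
endfacet
facet normal 0.515 -0.768 -0.382
outer loop
vertex 0.309 -0.164 -3.65
vertex 0.991 -0.012 -3.036
vertex -0.385 -1.13 -2.642
endloop
endfacet
facet normal -0.733 -0.163 -0.661
outer loop
vertex -0.385 -1.13 -2.642
vertex -0.417 0.919 -3.112
vertex 0.309 -0.164 -3.65
endloop
endfacet
facet normal 0.444 0.620 -0.647
outer loop
vertex 0.309 -0.164 -3.65
vertex 0.265 1.07 -2.498
vertex 0.991 -0.012 -3.036
endloop
endfacet
facet normal 0.445 0.620 -0.647
outer loop
vertex -0.417 0.919 -3.112
vertex 0.265 1.07 -2.498
vertex 0.309 -0.164 -3.65
endloop
endfacet

endsolid
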